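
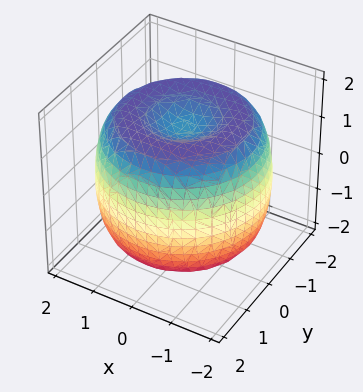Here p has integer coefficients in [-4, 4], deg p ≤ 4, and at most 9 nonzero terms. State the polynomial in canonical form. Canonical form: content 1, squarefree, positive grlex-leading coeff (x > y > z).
x^4 + 2*x^2*y^2 + y^4 - 3*x^2 - 3*y^2 + 2*z^2 - 3

(a) Degree: a generic line meets the surface in up to 4 points, so deg p = 4.
(b) Symmetries: the z-axis is an axis of rotation, so x and y enter only as x² + y².
(c) Against the integer gridlines: a circular section at z = 0 has radius between 1 and 2.
(d) Fitting integer coefficients to these (and the overall shape) gives p.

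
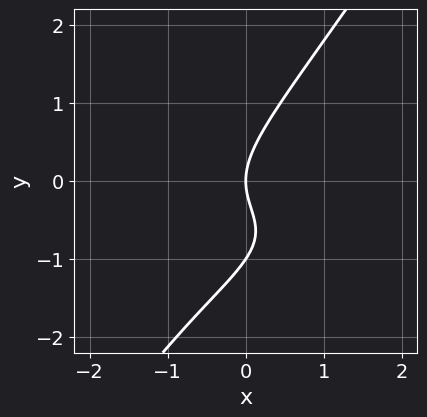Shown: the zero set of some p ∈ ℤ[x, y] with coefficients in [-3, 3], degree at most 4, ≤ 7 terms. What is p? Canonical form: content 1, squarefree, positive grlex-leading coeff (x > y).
3*x*y^2 - 2*y^3 + 3*x*y - 2*y^2 + 3*x

(a) The degree is 3 — no degree-2 curve has this shape.
(b) Against the integer gridlines: it meets the x-axis at x = 0 (among the integer gridlines); among the integer gridlines, it crosses the y-axis at y ∈ {-1, 0}.
(c) Together with the visible shape, these determine p as stated.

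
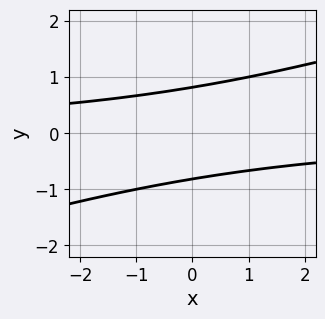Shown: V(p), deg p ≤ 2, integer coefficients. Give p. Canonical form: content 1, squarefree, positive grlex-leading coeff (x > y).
First, deg p = 2.
Then, from the visible intercepts: no x-intercept at any integer in the box.
Finally, solving for integer coefficients yields p as stated.

x*y - 3*y^2 + 2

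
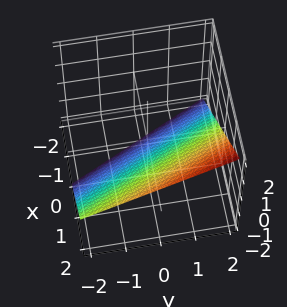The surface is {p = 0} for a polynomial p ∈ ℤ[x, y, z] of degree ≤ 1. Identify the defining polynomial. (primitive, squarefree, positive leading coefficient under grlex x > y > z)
(a) The degree is 1 — every cross-section is a straight line — this is a plane.
(b) Checking where it meets the axes: one y-axis crossing is at y = 2; it crosses the z-axis at the gridline z = -1; it crosses the x-axis at the gridline x = 1.
(c) Assembling these constraints gives the stated polynomial.

2*x + y - 2*z - 2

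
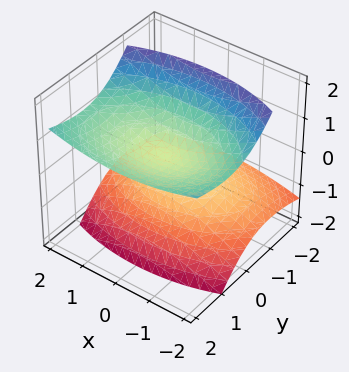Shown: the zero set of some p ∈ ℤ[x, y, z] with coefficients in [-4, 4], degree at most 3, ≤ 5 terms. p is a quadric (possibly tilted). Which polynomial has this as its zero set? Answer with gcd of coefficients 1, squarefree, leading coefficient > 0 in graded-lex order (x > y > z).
x^2 + 2*y^2 - 3*y*z - 3*z^2 + 1

There are 2 components.
Degree: no degree-1 surface has this shape, so deg p = 2.
Against the integer gridlines: the surface avoids every integer y-axis point in the box; the surface avoids every integer x-axis point in the box.
Solving for integer coefficients yields p as stated.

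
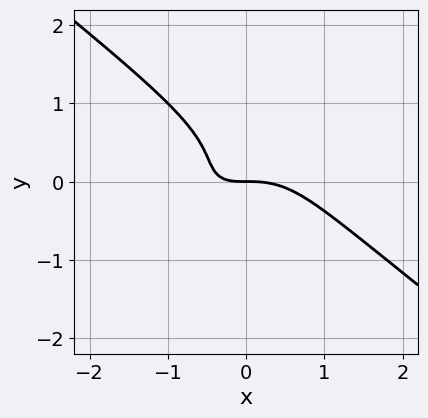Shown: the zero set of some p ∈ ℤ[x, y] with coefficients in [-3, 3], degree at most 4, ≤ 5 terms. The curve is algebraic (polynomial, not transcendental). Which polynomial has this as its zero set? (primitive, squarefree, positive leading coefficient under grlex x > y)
(a) Degree: no degree-2 curve has this shape, so deg p = 3.
(b) Reading off the gridlines: one x-axis crossing is at x = 0; one y-axis crossing is at y = 0.
(c) Together with the visible shape, these determine p as stated.

x^3 + 2*y^3 + x*y - y^2 + y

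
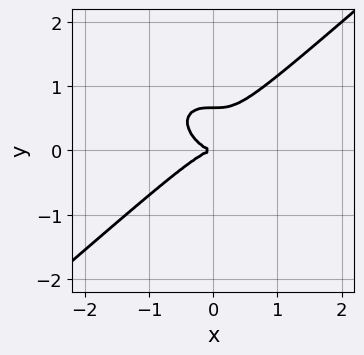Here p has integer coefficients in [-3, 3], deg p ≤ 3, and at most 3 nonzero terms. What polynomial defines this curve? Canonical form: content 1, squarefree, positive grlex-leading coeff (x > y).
2*x^3 - 3*y^3 + 2*y^2

Degree: a generic line meets the curve in up to 3 points, so deg p = 3.
Reading off the gridlines: it crosses the x-axis at the gridline x = 0; one y-axis crossing is at y = 0.
Putting this together gives p.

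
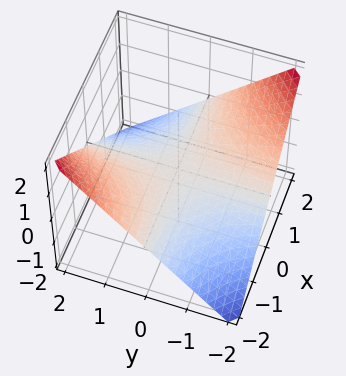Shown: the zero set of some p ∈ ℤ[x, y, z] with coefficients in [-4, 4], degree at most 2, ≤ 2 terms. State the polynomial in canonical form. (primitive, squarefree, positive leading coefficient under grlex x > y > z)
x*y + 2*z

The degree is 2 — a saddle surface; a quadric.
Reading off the gridlines: the visible x-axis segment lies entirely on the surface; the visible y-axis segment lies entirely on the surface.
The integer polynomial consistent with all of this is the stated p.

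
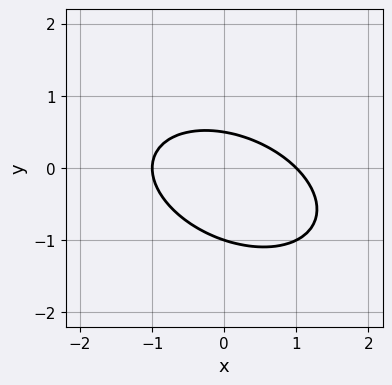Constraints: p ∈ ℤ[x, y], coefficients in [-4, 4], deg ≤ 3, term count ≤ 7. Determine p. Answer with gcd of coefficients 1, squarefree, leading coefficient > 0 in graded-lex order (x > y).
First, deg p = 2. No degree-1 curve has this shape.
Next, reading off the gridlines: among the integer gridlines, it crosses the x-axis at x ∈ {-1, 1}; it crosses the y-axis at the gridline y = -1.
Finally, these observations pin down the coefficients.

x^2 + x*y + 2*y^2 + y - 1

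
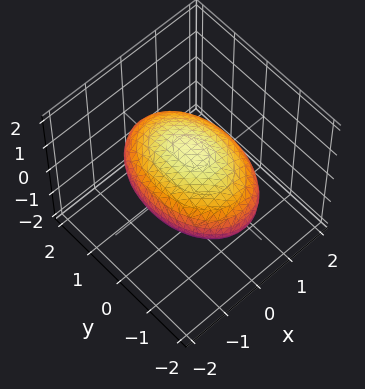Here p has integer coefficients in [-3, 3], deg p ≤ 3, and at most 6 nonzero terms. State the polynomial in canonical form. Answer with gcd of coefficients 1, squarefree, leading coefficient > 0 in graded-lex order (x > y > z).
1. Degree: bounded and convex; a quadric, so deg p = 2.
2. Symmetries: the z ↦ −z reflection is a symmetry, so z appears only in even powers; the y ↦ −y reflection is a symmetry, so y appears only in even powers; mirror symmetry x ↦ −x ⇒ only even powers of x.
3. Against the integer gridlines: among the integer gridlines, it crosses the z-axis at z ∈ {-1, 1}.
4. These observations pin down the coefficients.

2*x^2 + y^2 + 3*z^2 - 3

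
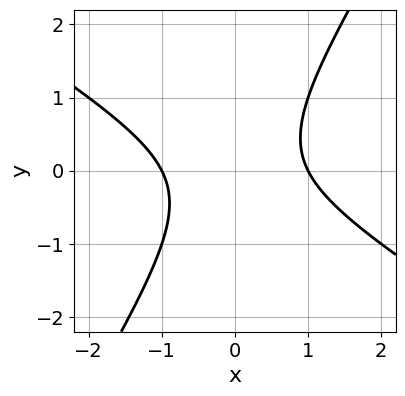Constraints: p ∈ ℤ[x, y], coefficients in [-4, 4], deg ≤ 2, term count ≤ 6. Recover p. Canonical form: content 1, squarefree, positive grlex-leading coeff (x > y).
Degree: the shape is more complex than any degree-1 curve, so deg p = 2.
Observable constraints: the x-axis gridline crossings are at x ∈ {-1, 1}; it misses every integer gridline on the y-axis.
The integer polynomial consistent with all of this is the stated p.

x^2 + x*y - y^2 - 1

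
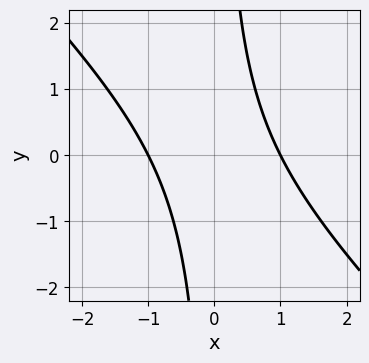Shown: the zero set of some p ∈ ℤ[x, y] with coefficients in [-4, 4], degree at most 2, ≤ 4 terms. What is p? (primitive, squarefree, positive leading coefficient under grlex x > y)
First, degree: no degree-1 curve has this shape, so deg p = 2.
Next, against the integer gridlines: among the integer gridlines, it crosses the x-axis at x ∈ {-1, 1}; the curve avoids every integer y-axis point in the box.
Finally, matching integer coefficients to the picture gives p.

x^2 + x*y - 1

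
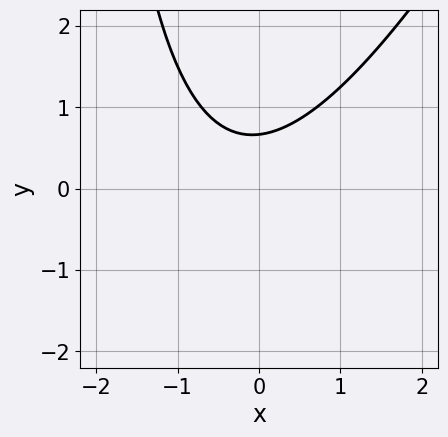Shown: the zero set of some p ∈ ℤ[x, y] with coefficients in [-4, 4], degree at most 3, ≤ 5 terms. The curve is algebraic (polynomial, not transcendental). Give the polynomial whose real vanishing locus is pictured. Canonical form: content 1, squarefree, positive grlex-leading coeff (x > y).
(a) Degree: no degree-1 curve has this shape, so deg p = 2.
(b) Reading off the gridlines: the curve avoids every integer x-axis point in the box.
(c) Together with the visible shape, these determine p as stated.

2*x^2 - x*y + x - 3*y + 2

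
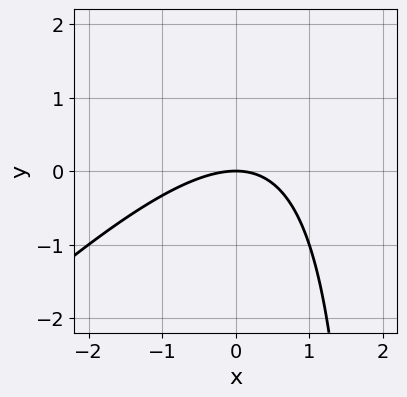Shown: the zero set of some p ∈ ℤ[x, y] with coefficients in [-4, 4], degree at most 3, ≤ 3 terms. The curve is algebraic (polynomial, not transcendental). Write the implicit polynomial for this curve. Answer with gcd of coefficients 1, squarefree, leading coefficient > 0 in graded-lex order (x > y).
The degree is 2 — the shape is more complex than any degree-1 curve.
From the visible intercepts: one x-axis crossing is at x = 0; one y-axis crossing is at y = 0.
Fitting integer coefficients to these (and the overall shape) gives p.

x^2 - x*y + 2*y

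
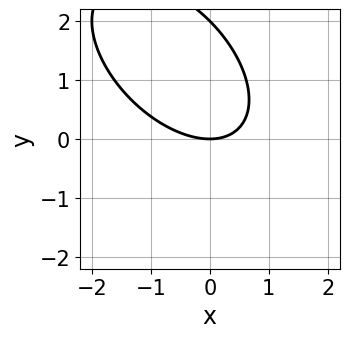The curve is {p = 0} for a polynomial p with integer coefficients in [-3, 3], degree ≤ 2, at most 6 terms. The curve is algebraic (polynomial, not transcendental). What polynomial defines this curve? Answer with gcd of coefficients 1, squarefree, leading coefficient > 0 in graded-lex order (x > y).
x^2 + x*y + y^2 - 2*y

First, the degree is 2 — no degree-1 curve has this shape.
Next, from the axis intercepts and sections: one x-axis crossing is at x = 0; among the integer gridlines, it crosses the y-axis at y ∈ {0, 2}.
Finally, together with the visible shape, these determine p as stated.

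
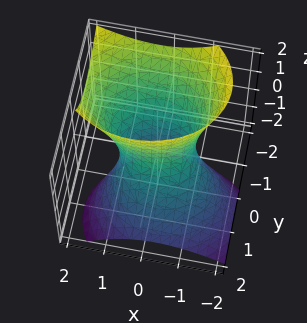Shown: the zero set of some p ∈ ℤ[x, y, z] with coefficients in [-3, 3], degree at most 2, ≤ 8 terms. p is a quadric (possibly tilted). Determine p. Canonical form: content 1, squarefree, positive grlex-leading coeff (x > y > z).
First, degree: no degree-1 surface has this shape, so deg p = 2.
Next, reading off the gridlines: among the integer gridlines, it crosses the x-axis at x ∈ {-1, 1}; the surface avoids every integer z-axis point in the box.
Finally, matching integer coefficients to the picture gives p.

2*x^2 - x*z + 3*y^2 + 3*y*z - z^2 - 2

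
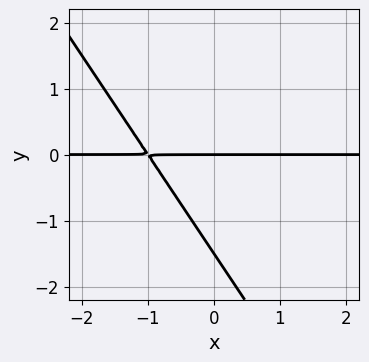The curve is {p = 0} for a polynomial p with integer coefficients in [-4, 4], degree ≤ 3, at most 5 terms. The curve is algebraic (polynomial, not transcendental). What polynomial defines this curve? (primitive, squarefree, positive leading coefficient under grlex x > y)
3*x*y + 2*y^2 + 3*y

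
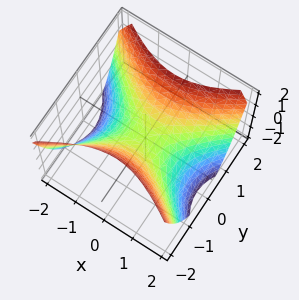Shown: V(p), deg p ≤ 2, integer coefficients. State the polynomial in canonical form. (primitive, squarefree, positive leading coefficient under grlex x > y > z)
2*x^2 - 3*y^2 + 3*z

(a) The degree is 2 — a saddle surface; a quadric.
(b) Symmetries: it's symmetric under y → −y, forcing even powers of y; it's symmetric under x → −x, forcing even powers of x.
(c) Against the integer gridlines: one z-axis crossing is at z = 0; one x-axis crossing is at x = 0; it meets the y-axis at y = 0 (among the integer gridlines).
(d) Fitting integer coefficients to these (and the overall shape) gives p.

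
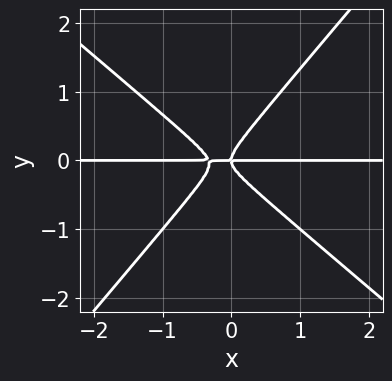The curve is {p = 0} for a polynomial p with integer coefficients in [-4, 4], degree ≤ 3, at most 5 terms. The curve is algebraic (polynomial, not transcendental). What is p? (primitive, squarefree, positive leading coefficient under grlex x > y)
3*x^2*y + x*y^2 - 3*y^3 + x*y

First, deg p = 3.
Next, from the axis intercepts and sections: it crosses the y-axis at the gridline y = 0; every point of the x-axis in the box is on the curve.
Finally, the integer polynomial consistent with all of this is the stated p.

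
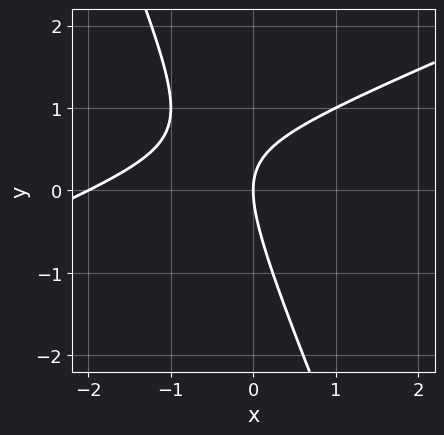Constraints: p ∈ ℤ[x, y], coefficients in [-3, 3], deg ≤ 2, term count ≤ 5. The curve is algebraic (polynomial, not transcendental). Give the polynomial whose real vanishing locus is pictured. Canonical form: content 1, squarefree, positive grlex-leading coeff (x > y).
(a) The degree is 2 — no degree-1 curve has this shape.
(b) Observable constraints: the x-axis gridline crossings are at x ∈ {-2, 0}; it meets the y-axis at y = 0 (among the integer gridlines).
(c) Together with the visible shape, these determine p as stated.

x^2 - 2*x*y - y^2 + 2*x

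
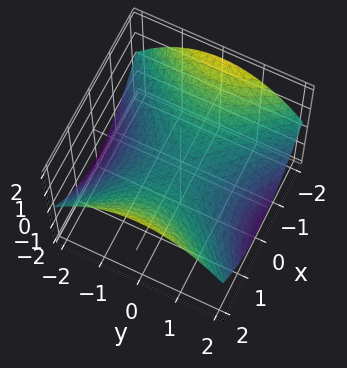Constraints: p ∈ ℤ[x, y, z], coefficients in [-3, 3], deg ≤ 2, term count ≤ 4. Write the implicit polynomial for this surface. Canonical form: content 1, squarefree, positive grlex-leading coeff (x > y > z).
Degree: a saddle surface; a quadric, so deg p = 2.
Symmetries: it's symmetric under x → −x, forcing even powers of x; mirror symmetry y ↦ −y ⇒ only even powers of y.
Reading off the gridlines: it crosses the z-axis at the gridline z = 0; one y-axis crossing is at y = 0.
Together with the visible shape, these determine p as stated.

x^2 - y^2 - 3*z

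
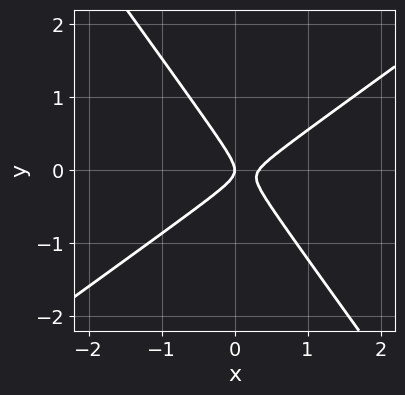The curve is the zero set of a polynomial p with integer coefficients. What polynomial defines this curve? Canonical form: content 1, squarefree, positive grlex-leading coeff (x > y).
3*x^2 - 2*x*y - 3*y^2 - x

(a) deg p = 2. No degree-1 curve has this shape.
(b) Checking where it meets the axes: it crosses the y-axis at the gridline y = 0; it crosses the x-axis at the gridline x = 0.
(c) Together with the visible shape, these determine p as stated.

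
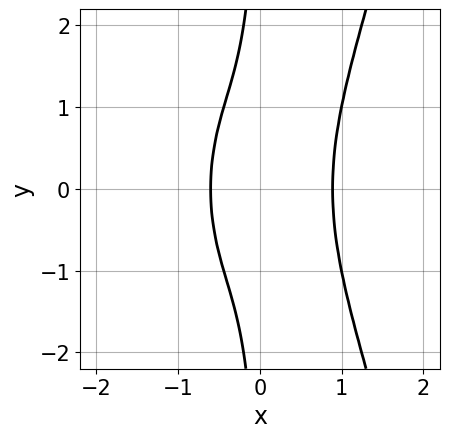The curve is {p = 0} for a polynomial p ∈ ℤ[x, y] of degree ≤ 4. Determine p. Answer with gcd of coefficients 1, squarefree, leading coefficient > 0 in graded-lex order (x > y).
1. The degree is 4 — a generic line meets the curve in up to 4 points.
2. Symmetries: mirror symmetry y ↦ −y ⇒ only even powers of y.
3. Observable constraints: no y-intercept at any integer in the box.
4. Together with the visible shape, these determine p as stated.

3*x^4 - x*y^2 - x - 1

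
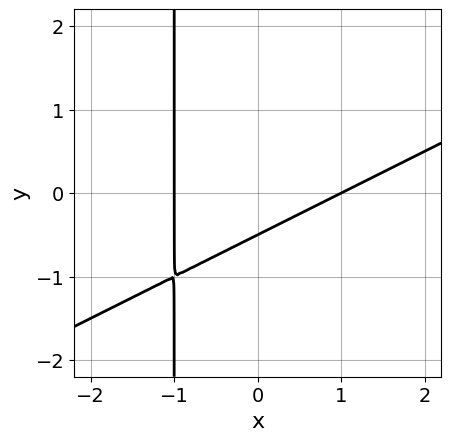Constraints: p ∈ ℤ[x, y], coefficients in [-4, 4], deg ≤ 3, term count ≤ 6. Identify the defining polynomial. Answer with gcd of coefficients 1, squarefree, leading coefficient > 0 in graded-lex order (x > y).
1. The degree is 2 — no degree-1 curve has this shape.
2. Checking where it meets the axes: among the integer gridlines, it crosses the x-axis at x ∈ {-1, 1}.
3. Together with the visible shape, these determine p as stated.

x^2 - 2*x*y - 2*y - 1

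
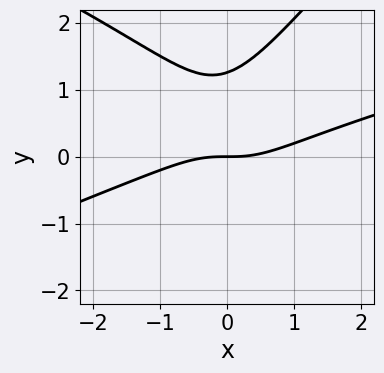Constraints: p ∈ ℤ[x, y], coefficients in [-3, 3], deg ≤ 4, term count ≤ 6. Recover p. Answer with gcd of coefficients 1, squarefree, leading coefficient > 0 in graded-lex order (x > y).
x*y^3 - y^4 - x^3 + 3*x^2*y + 2*y

1. The degree is 4 — a generic line meets the curve in up to 4 points.
2. Observable constraints: one x-axis crossing is at x = 0; it meets the y-axis at y = 0 (among the integer gridlines).
3. Solving for integer coefficients yields p as stated.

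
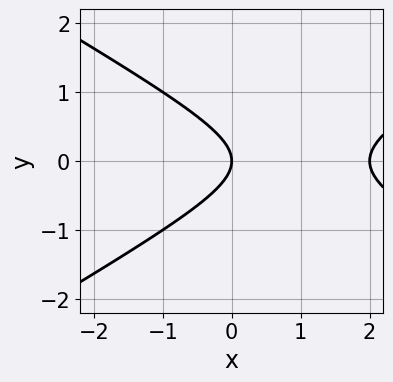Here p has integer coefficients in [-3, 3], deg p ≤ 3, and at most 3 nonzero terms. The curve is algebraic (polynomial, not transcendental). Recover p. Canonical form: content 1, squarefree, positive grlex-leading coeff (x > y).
deg p = 2.
Symmetries: mirror symmetry y ↦ −y ⇒ only even powers of y.
From the visible intercepts: among the integer gridlines, it crosses the x-axis at x ∈ {0, 2}; it meets the y-axis at y = 0 (among the integer gridlines).
Matching integer coefficients to the picture gives p.

x^2 - 3*y^2 - 2*x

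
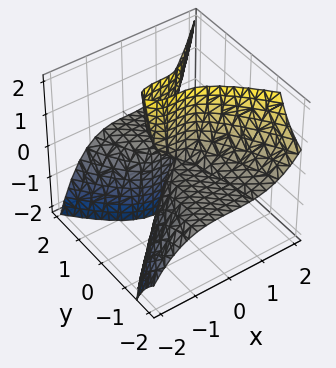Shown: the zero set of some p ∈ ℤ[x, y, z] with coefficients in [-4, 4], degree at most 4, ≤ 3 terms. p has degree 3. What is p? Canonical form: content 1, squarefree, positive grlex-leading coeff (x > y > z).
First, deg p = 3. No degree-2 surface has this shape.
Then, observable constraints: the visible y-axis segment lies entirely on the surface; every point of the z-axis in the box is on the surface; it crosses the x-axis at the gridline x = 0.
Finally, the integer polynomial consistent with all of this is the stated p.

2*x^3 - 3*y^2*z + 2*y*z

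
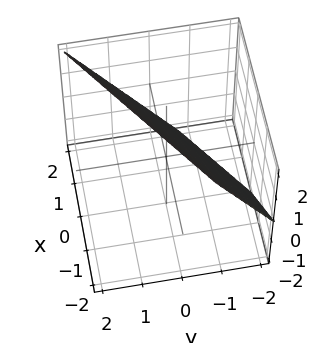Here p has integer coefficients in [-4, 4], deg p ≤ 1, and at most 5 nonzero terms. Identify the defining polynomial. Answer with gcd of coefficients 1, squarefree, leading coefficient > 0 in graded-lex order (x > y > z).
The degree is 1 — every cross-section is a straight line — this is a plane.
From the visible intercepts: it meets the z-axis at z = 1 (among the integer gridlines); it meets the x-axis at x = 1 (among the integer gridlines).
Together with the visible shape, these determine p as stated.

2*x - 3*y + 2*z - 2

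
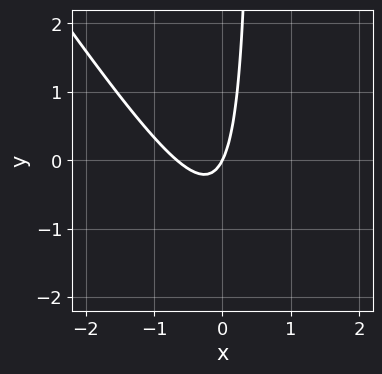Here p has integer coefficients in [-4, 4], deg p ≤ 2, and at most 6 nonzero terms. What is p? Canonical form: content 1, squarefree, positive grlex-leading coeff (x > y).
First, the degree is 2 — a generic line meets the curve in up to 2 points.
Then, checking where it meets the axes: one y-axis crossing is at y = 0; one x-axis crossing is at x = 0.
Finally, assembling these constraints gives the stated polynomial.

3*x^2 + 2*x*y + 2*x - y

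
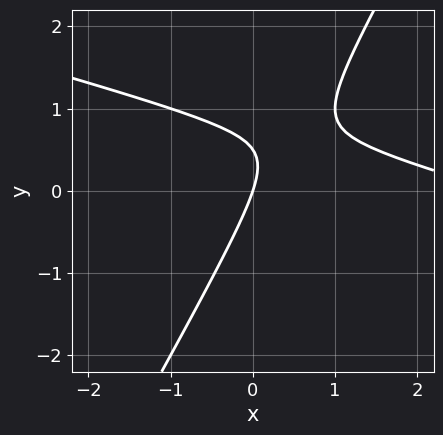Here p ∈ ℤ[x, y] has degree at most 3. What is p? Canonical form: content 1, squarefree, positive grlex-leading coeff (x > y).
x^2 + 3*x*y - 2*y^2 - 3*x + y

(a) deg p = 2. The shape is more complex than any degree-1 curve.
(b) Reading off the gridlines: it crosses the x-axis at the gridline x = 0; it meets the y-axis at y = 0 (among the integer gridlines).
(c) Together with the visible shape, these determine p as stated.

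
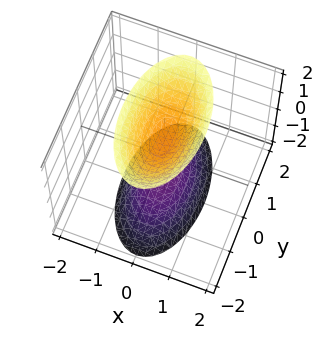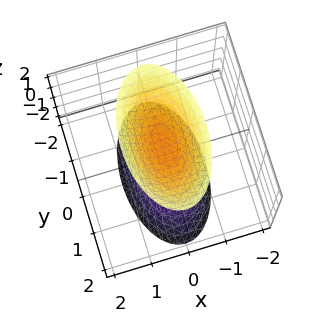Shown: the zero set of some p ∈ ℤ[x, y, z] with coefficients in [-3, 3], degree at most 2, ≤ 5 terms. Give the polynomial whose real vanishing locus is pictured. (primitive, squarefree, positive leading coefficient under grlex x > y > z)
3*x^2 + y^2 - z^2 + 1

(a) There are 2 components.
(b) deg p = 2.
(c) Symmetries: mirror symmetry x ↦ −x ⇒ only even powers of x; the y ↦ −y reflection is a symmetry, so y appears only in even powers; the z ↦ −z reflection is a symmetry, so z appears only in even powers.
(d) From the visible intercepts: it misses every integer gridline on the x-axis; the surface avoids every integer y-axis point in the box.
(e) Together with the visible shape, these determine p as stated.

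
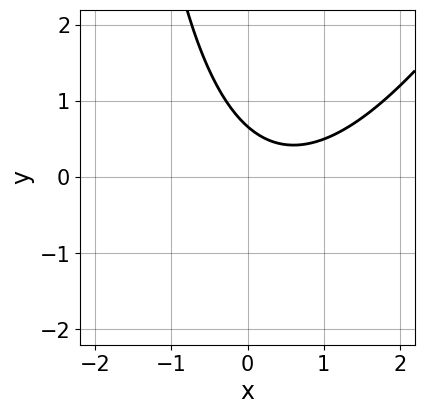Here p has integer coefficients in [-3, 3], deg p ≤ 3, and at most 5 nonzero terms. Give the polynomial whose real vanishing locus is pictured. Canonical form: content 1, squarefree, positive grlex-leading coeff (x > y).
1. Degree: a generic line meets the curve in up to 2 points, so deg p = 2.
2. Observable constraints: no x-intercept at any integer in the box.
3. Fitting integer coefficients to these (and the overall shape) gives p.

2*x^2 - x*y - 2*x - 3*y + 2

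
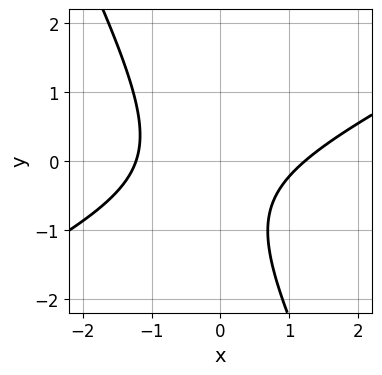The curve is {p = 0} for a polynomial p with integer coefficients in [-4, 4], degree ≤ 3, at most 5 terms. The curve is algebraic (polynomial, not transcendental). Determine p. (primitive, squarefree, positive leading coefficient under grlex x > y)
2*x^2 - 3*x*y - 2*y^2 - 2*y - 3

First, the degree is 2 — no degree-1 curve has this shape.
Next, reading off the gridlines: the curve avoids every integer y-axis point in the box.
Finally, the integer polynomial consistent with all of this is the stated p.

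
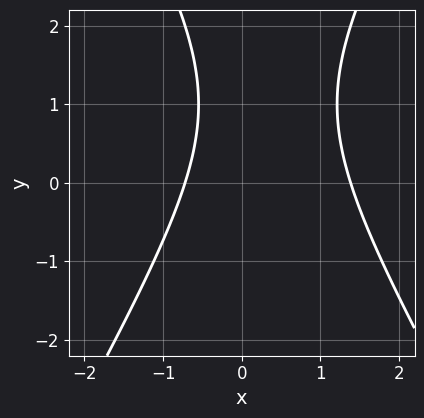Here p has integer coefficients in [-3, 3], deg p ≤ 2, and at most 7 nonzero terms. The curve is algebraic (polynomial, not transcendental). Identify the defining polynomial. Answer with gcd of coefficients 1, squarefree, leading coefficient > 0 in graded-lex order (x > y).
3*x^2 - y^2 - 2*x + 2*y - 3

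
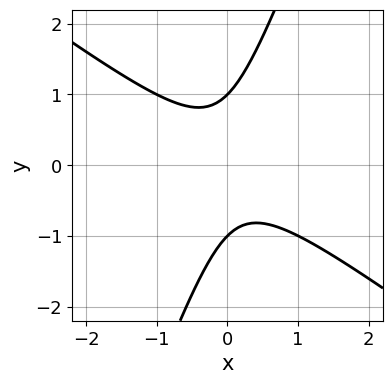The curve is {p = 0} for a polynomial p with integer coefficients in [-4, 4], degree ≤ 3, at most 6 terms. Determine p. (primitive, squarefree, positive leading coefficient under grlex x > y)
(a) deg p = 2.
(b) From the visible intercepts: it misses every integer gridline on the x-axis; the y-axis gridline crossings are at y ∈ {-1, 1}.
(c) Solving for integer coefficients yields p as stated.

2*x^2 + 2*x*y - y^2 + 1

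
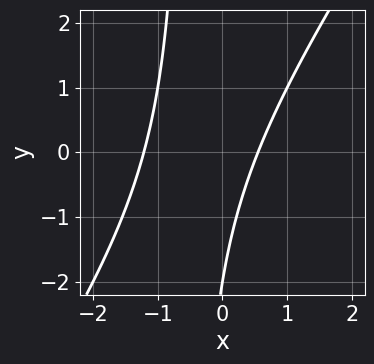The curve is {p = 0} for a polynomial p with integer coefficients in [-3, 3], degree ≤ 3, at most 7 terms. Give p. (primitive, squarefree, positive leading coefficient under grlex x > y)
3*x^2 - 2*x*y + 2*x - y - 2

(a) Degree: the shape is more complex than any degree-1 curve, so deg p = 2.
(b) Checking where it meets the axes: it crosses the y-axis at the gridline y = -2.
(c) Together with the visible shape, these determine p as stated.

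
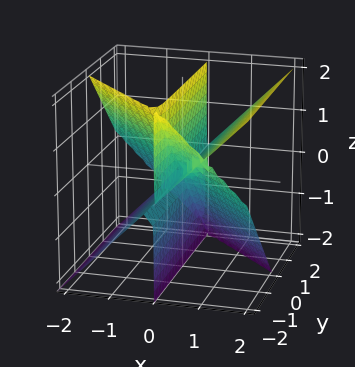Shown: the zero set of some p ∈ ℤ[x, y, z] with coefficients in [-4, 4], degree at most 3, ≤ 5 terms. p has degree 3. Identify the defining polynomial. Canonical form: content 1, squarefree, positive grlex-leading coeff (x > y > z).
The degree is 3 — no degree-2 surface has this shape.
Checking where it meets the axes: every point of the z-axis in the box is on the surface; every point of the y-axis in the box is on the surface.
Assembling these constraints gives the stated polynomial.

x^3 + x^2*y - x*y*z - x*z^2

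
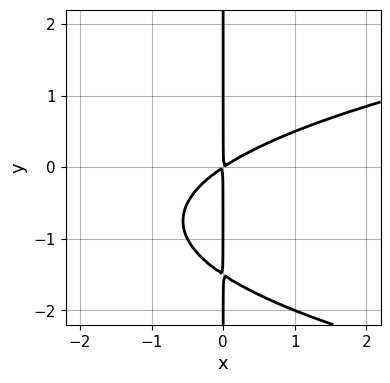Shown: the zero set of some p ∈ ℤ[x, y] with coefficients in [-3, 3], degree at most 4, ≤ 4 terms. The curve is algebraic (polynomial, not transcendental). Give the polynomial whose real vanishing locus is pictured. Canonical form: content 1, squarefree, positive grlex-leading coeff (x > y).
First, the degree is 3 — no degree-2 curve has this shape.
Then, from the axis intercepts and sections: the visible y-axis segment lies entirely on the curve.
Finally, matching integer coefficients to the picture gives p.

2*x*y^2 - 2*x^2 + 3*x*y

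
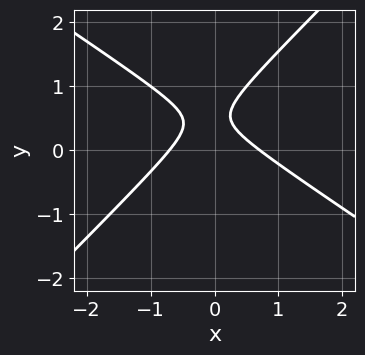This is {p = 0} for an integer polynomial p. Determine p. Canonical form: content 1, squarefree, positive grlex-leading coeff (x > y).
2*x^2 + x*y - 3*y^2 + 3*y - 1

deg p = 2. A generic line meets the curve in up to 2 points.
Checking where it meets the axes: it misses every integer gridline on the y-axis.
These observations pin down the coefficients.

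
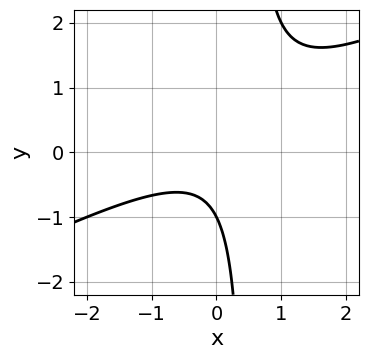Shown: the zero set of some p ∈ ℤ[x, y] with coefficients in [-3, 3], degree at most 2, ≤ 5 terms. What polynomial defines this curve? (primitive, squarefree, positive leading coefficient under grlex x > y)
The degree is 2 — the shape is more complex than any degree-1 curve.
Observable constraints: it meets the y-axis at y = -1 (among the integer gridlines); no x-intercept at any integer in the box.
Putting this together gives p.

x^2 - 2*x*y + y + 1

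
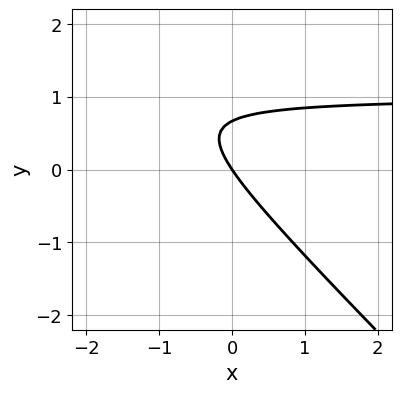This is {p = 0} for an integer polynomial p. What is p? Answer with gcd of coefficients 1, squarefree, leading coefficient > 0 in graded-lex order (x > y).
(a) deg p = 2. The shape is more complex than any degree-1 curve.
(b) Reading off the gridlines: it crosses the x-axis at the gridline x = 0; it crosses the y-axis at the gridline y = 0.
(c) These observations pin down the coefficients.

3*x*y + 3*y^2 - 3*x - 2*y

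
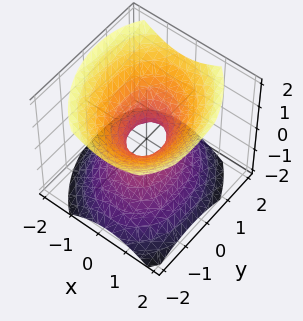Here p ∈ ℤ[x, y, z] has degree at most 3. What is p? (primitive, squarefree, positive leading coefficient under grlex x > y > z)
Degree: a generic line meets the surface in up to 2 points, so deg p = 2.
Reading off the gridlines: no z-intercept at any integer in the box.
These observations pin down the coefficients.

3*x^2 + x*y + 2*y^2 - 3*z^2 - 1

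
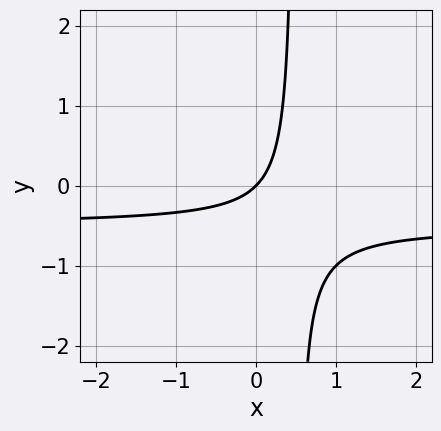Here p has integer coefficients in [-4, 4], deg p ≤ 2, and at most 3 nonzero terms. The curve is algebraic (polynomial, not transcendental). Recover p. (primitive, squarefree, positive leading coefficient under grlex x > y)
First, degree: no degree-1 curve has this shape, so deg p = 2.
Then, from the axis intercepts and sections: it crosses the y-axis at the gridline y = 0; it meets the x-axis at x = 0 (among the integer gridlines).
Finally, the integer polynomial consistent with all of this is the stated p.

2*x*y + x - y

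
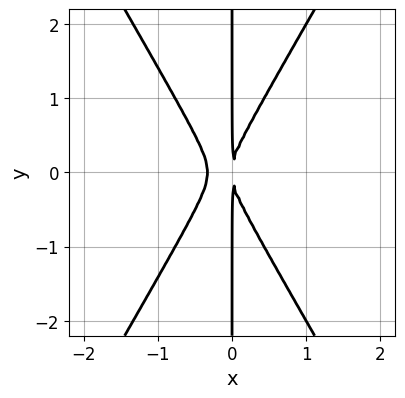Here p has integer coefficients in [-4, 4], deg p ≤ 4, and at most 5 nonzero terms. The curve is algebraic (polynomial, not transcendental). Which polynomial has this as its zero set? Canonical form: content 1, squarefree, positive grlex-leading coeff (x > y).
3*x^3 - x*y^2 + x^2

(a) Degree: no degree-2 curve has this shape, so deg p = 3.
(b) Symmetries: mirror symmetry y ↦ −y ⇒ only even powers of y.
(c) From the visible intercepts: the visible y-axis segment lies entirely on the curve.
(d) Solving for integer coefficients yields p as stated.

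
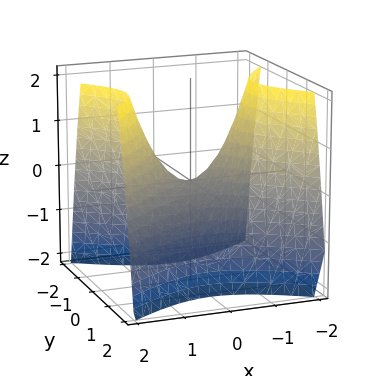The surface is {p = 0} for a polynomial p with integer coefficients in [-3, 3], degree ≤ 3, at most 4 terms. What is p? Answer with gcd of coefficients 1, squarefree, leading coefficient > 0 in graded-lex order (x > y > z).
2*x^2 - 3*y^2 - 2*z

1. Degree: a saddle surface; a quadric, so deg p = 2.
2. Symmetries: the x ↦ −x reflection is a symmetry, so x appears only in even powers; mirror symmetry y ↦ −y ⇒ only even powers of y.
3. Reading off the gridlines: it meets the y-axis at y = 0 (among the integer gridlines); one x-axis crossing is at x = 0; it crosses the z-axis at the gridline z = 0.
4. Fitting integer coefficients to these (and the overall shape) gives p.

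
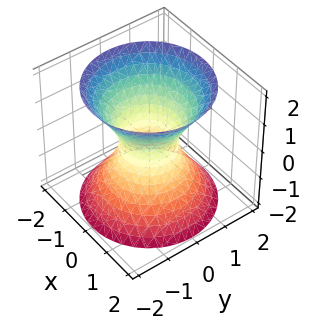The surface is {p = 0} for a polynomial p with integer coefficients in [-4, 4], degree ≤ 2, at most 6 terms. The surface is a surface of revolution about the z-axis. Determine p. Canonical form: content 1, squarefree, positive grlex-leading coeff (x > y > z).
3*x^2 + 3*y^2 - 2*z^2 - 2

1. Degree: no degree-1 surface has this shape, so deg p = 2.
2. Symmetries: rotational symmetry about the z-axis ⇒ p depends on x, y only through x² + y².
3. From the axis intercepts and sections: it misses every integer gridline on the z-axis; a circular section at z = 1 has radius between 1 and 2.
4. These observations pin down the coefficients.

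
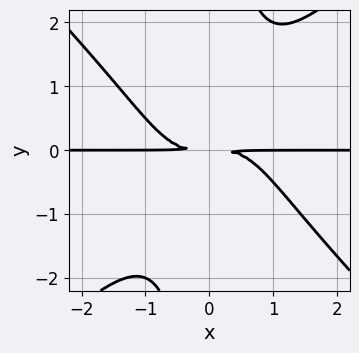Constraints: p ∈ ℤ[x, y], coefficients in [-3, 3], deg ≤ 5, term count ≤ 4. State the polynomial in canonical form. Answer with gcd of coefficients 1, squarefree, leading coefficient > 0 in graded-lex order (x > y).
The degree is 4 — no degree-3 curve has this shape.
Reading off the gridlines: the visible x-axis segment lies entirely on the curve.
Putting this together gives p.

2*x^3*y - 2*x*y^3 + 3*y^2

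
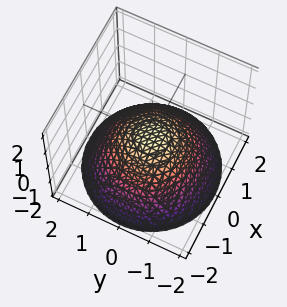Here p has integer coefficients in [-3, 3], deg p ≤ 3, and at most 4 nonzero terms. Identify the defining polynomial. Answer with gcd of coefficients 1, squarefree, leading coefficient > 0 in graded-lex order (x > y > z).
x^2 + y^2 + 2*z

1. deg p = 2.
2. Symmetries: the surface is invariant under rotation about z: p = q(x² + y², z).
3. From the axis intercepts and sections: one y-axis crossing is at y = 0; it meets the x-axis at x = 0 (among the integer gridlines); one z-axis crossing is at z = 0; a circular section at z = -1 has radius between 1 and 2.
4. Together with the visible shape, these determine p as stated.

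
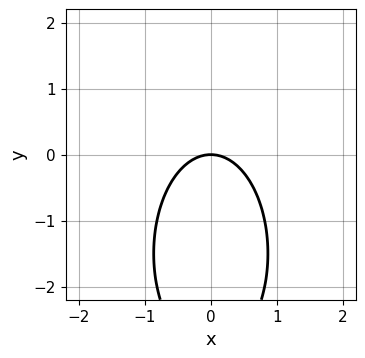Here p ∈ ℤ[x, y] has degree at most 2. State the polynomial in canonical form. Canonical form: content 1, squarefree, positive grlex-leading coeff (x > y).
3*x^2 + y^2 + 3*y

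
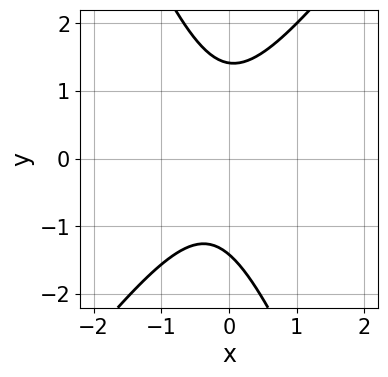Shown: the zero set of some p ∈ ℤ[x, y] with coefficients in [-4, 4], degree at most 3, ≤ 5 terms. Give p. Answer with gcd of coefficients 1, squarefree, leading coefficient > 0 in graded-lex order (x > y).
(a) deg p = 2. The shape is more complex than any degree-1 curve.
(b) Reading off the gridlines: no x-intercept at any integer in the box.
(c) Solving for integer coefficients yields p as stated.

3*x^2 - x*y - y^2 + x + 2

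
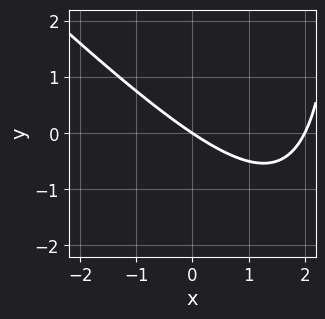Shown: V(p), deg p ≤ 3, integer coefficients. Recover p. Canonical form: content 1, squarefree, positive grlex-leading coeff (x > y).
1. Degree: the shape is more complex than any degree-1 curve, so deg p = 2.
2. Checking where it meets the axes: it crosses the y-axis at the gridline y = 0; the x-axis gridline crossings are at x ∈ {0, 2}.
3. Fitting integer coefficients to these (and the overall shape) gives p.

x^2 + x*y - 2*x - 3*y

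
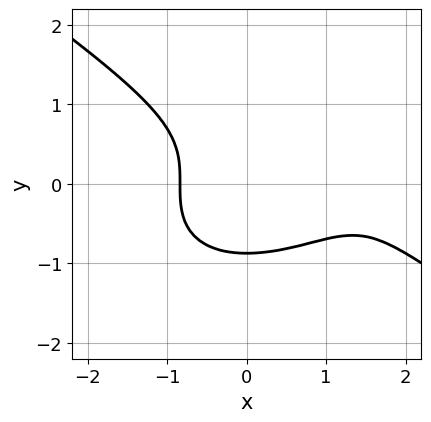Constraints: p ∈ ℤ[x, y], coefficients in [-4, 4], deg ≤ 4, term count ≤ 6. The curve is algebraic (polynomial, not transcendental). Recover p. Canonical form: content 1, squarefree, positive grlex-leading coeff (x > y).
x^3 + 3*y^3 - 2*x^2 + 2

Degree: a generic line meets the curve in up to 3 points, so deg p = 3.
The integer polynomial consistent with all of this is the stated p.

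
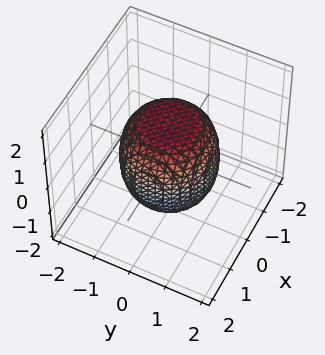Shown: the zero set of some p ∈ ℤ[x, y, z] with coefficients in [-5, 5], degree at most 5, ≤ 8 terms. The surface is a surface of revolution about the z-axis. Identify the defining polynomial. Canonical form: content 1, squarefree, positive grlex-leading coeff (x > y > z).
Degree: a generic line meets the surface in up to 4 points, so deg p = 4.
By symmetry, the surface is invariant under rotation about z: p = q(x² + y², z).
Checking where it meets the axes: a circular section at z = -1 has radius exactly 1.
The integer polynomial consistent with all of this is the stated p.

2*x^4 + 4*x^2*y^2 + 2*y^4 - x^2 - y^2 + 2*z^2 - 3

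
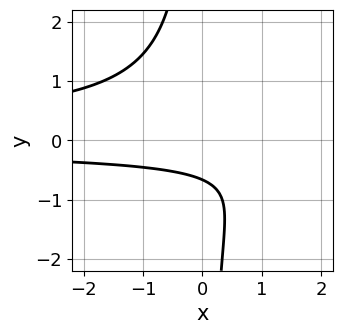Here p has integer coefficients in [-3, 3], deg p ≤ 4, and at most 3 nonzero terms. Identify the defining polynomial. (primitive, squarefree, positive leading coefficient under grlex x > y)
3*x*y^2 + 3*y + 2

1. deg p = 3. The shape is more complex than any degree-2 curve.
2. Reading off the gridlines: no x-intercept at any integer in the box.
3. Putting this together gives p.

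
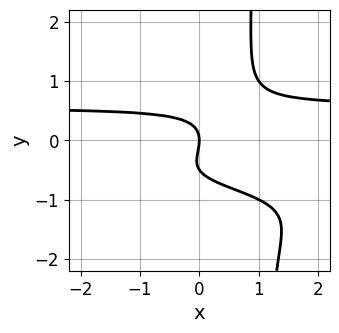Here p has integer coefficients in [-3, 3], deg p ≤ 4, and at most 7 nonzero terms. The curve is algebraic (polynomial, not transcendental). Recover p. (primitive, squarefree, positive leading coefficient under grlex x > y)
2*x*y^3 + 2*x*y^2 - 2*y^3 - y^2 - x

1. Degree: a generic line meets the curve in up to 4 points, so deg p = 4.
2. From the visible intercepts: it meets the y-axis at y = 0 (among the integer gridlines); it meets the x-axis at x = 0 (among the integer gridlines).
3. Putting this together gives p.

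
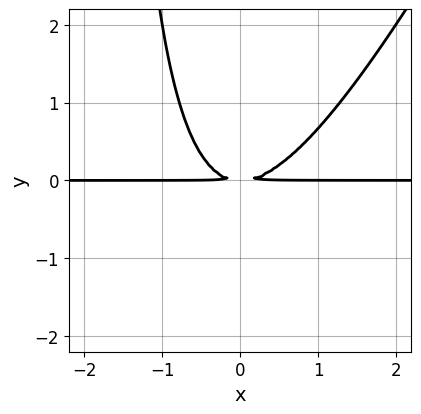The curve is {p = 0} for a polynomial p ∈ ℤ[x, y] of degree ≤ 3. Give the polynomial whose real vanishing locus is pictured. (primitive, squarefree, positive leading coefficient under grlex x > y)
First, the degree is 3 — a generic line meets the curve in up to 3 points.
Next, checking where it meets the axes: every point of the x-axis in the box is on the curve.
Finally, solving for integer coefficients yields p as stated.

2*x^2*y - x*y^2 - 2*y^2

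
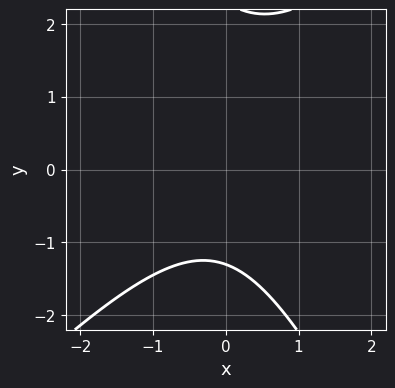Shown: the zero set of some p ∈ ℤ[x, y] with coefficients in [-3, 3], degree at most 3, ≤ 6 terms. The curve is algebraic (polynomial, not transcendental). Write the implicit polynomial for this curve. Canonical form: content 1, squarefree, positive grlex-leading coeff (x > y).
2*x^2 - x*y - y^2 + y + 3

(a) The degree is 2 — a generic line meets the curve in up to 2 points.
(b) Observable constraints: it misses every integer gridline on the x-axis.
(c) The integer polynomial consistent with all of this is the stated p.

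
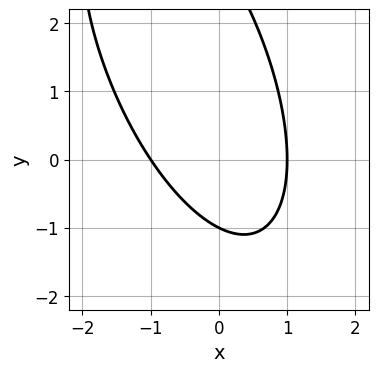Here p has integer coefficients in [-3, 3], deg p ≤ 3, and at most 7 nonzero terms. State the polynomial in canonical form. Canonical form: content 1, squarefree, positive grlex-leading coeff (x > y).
First, deg p = 2. No degree-1 curve has this shape.
Next, against the integer gridlines: one y-axis crossing is at y = -1; among the integer gridlines, it crosses the x-axis at x ∈ {-1, 1}.
Finally, assembling these constraints gives the stated polynomial.

3*x^2 + 2*x*y + y^2 - 2*y - 3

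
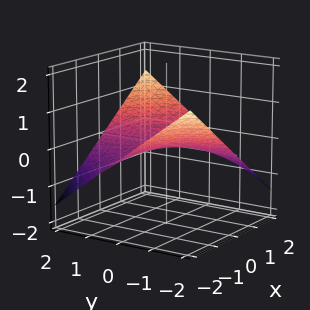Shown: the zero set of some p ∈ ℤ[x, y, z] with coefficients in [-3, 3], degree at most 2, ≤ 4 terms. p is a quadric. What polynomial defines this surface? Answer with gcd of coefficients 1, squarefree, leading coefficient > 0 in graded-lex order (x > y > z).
x*y - 3*z

1. Degree: a hyperbolic paraboloid; a quadric, so deg p = 2.
2. From the axis intercepts and sections: the visible y-axis segment lies entirely on the surface; the visible x-axis segment lies entirely on the surface; it crosses the z-axis at the gridline z = 0.
3. The integer polynomial consistent with all of this is the stated p.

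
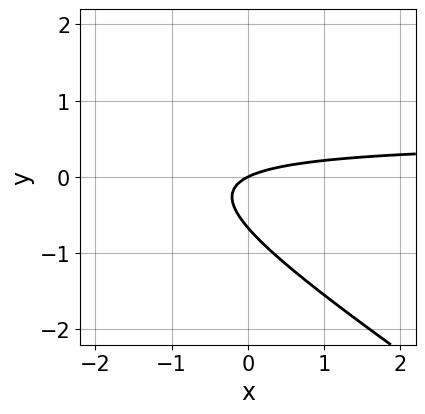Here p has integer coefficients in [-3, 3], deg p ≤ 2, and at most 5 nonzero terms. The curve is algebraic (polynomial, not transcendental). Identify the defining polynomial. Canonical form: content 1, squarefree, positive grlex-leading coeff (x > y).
First, deg p = 2. No degree-1 curve has this shape.
Then, checking where it meets the axes: it crosses the y-axis at the gridline y = 0; it meets the x-axis at x = 0 (among the integer gridlines).
Finally, fitting integer coefficients to these (and the overall shape) gives p.

2*x*y + 3*y^2 - x + 2*y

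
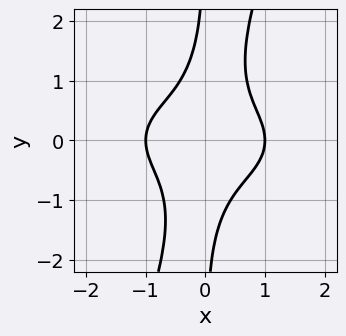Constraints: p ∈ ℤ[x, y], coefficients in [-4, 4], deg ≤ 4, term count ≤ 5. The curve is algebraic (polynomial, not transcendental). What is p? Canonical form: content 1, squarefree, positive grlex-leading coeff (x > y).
Degree: a generic line meets the curve in up to 4 points, so deg p = 4.
From the visible intercepts: no y-intercept at any integer in the box; among the integer gridlines, it crosses the x-axis at x ∈ {-1, 1}.
These observations pin down the coefficients.

x^4 + 3*x^2*y^2 - x*y^3 - 1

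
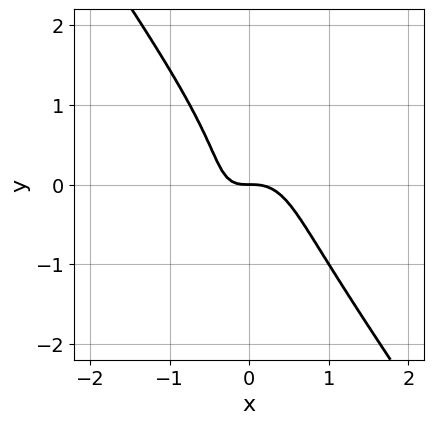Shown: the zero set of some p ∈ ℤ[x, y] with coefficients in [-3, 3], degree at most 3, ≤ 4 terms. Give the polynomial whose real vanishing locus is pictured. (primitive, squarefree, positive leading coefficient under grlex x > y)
First, deg p = 3. A generic line meets the curve in up to 3 points.
Then, against the integer gridlines: it crosses the y-axis at the gridline y = 0; one x-axis crossing is at x = 0.
Finally, solving for integer coefficients yields p as stated.

3*x^3 + y^3 + x*y + y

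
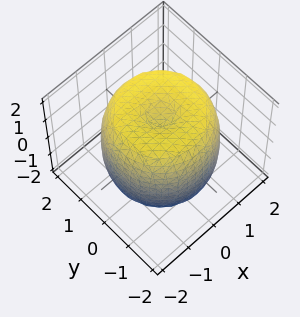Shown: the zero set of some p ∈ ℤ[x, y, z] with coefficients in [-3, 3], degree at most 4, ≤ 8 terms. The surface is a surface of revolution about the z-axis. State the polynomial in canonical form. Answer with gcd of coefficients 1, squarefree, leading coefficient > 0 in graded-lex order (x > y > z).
First, the degree is 4 — a generic line meets the surface in up to 4 points.
Next, by symmetry, the surface is invariant under rotation about z: p = q(x² + y², z).
Next, reading off the gridlines: a circular section at z = 0 has radius between 1 and 2.
Finally, putting this together gives p.

x^4 + 2*x^2*y^2 + y^4 - 2*x^2 - 2*y^2 + z^2 - 2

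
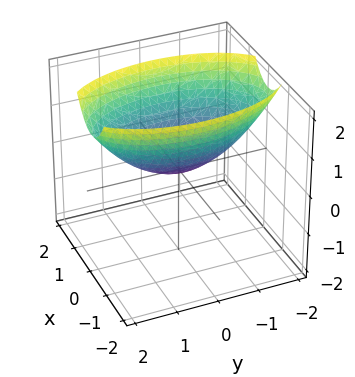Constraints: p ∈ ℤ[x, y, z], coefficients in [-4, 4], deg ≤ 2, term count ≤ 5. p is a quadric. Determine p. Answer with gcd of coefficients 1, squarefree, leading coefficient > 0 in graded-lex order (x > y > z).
First, the degree is 2 — a paraboloid; a quadric.
Then, symmetries: it's symmetric under x → −x, forcing even powers of x; the y ↦ −y reflection is a symmetry, so y appears only in even powers.
Then, checking where it meets the axes: it meets the z-axis at z = 0 (among the integer gridlines); it crosses the y-axis at the gridline y = 0; it crosses the x-axis at the gridline x = 0.
Finally, putting this together gives p.

3*x^2 + y^2 - 3*z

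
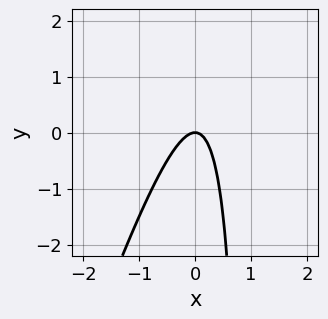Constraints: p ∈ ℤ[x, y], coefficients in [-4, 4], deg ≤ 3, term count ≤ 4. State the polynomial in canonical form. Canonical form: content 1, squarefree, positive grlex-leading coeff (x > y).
3*x^2 - x*y + y

First, degree: no degree-1 curve has this shape, so deg p = 2.
Next, reading off the gridlines: it meets the y-axis at y = 0 (among the integer gridlines); one x-axis crossing is at x = 0.
Finally, matching integer coefficients to the picture gives p.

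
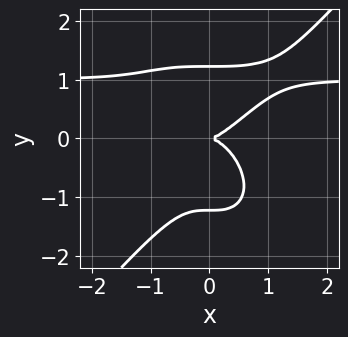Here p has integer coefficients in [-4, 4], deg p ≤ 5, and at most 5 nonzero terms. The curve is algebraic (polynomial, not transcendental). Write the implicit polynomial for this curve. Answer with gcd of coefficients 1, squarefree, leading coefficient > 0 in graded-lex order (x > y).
(a) The degree is 4 — the shape is more complex than any degree-3 curve.
(b) Against the integer gridlines: it crosses the x-axis at the gridline x = 0; one y-axis crossing is at y = 0.
(c) Putting this together gives p.

3*x^3*y - 2*y^4 - 3*x^3 + 3*y^2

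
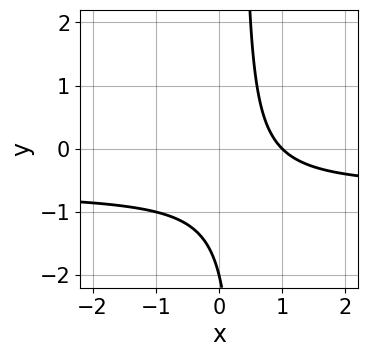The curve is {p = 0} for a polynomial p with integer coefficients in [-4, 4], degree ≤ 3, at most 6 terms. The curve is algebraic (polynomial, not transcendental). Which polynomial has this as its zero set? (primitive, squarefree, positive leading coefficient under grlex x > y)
3*x*y + 2*x - y - 2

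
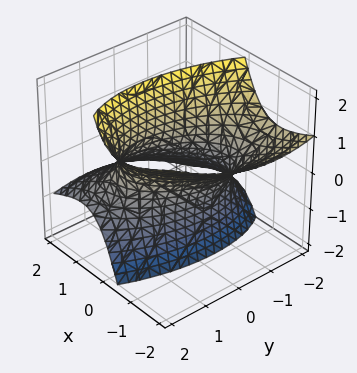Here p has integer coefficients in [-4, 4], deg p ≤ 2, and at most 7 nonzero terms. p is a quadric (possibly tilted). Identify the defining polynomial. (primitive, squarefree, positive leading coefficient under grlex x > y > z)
(a) The degree is 2 — no degree-1 surface has this shape.
(b) From the visible intercepts: the surface avoids every integer z-axis point in the box; among the integer gridlines, it crosses the x-axis at x ∈ {-1, 1}.
(c) Assembling these constraints gives the stated polynomial.

2*x^2 - x*y + 3*x*z + y^2 - z^2 - 2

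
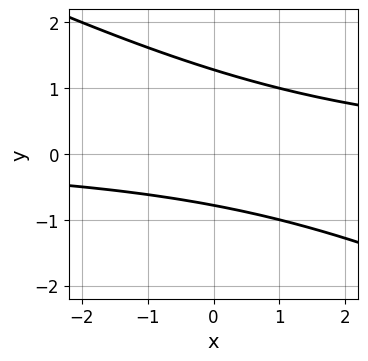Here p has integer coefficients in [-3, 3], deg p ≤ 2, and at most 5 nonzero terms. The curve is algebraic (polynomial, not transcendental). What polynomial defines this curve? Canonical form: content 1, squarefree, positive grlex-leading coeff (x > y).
deg p = 2. A generic line meets the curve in up to 2 points.
From the axis intercepts and sections: the curve avoids every integer x-axis point in the box.
Matching integer coefficients to the picture gives p.

x*y + 2*y^2 - y - 2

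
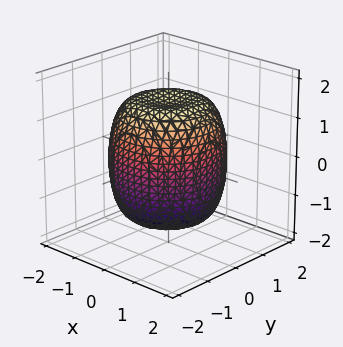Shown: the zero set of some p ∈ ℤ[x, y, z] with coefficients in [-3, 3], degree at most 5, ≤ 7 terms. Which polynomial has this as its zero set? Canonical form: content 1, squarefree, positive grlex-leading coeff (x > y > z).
x^4 + 2*x^2*y^2 + y^4 - x^2 - y^2 + z^2 - 2

1. Degree: no degree-3 surface has this shape, so deg p = 4.
2. Symmetries: the z-axis is an axis of rotation, so x and y enter only as x² + y².
3. Reading off the gridlines: a circular section at z = 0 has radius between 1 and 2.
4. Fitting integer coefficients to these (and the overall shape) gives p.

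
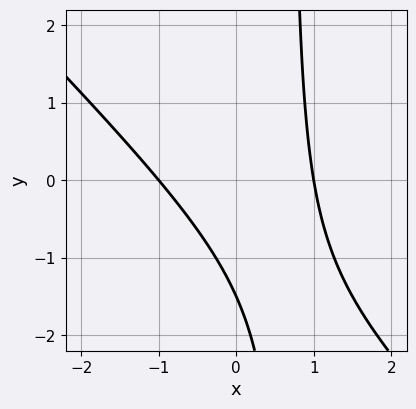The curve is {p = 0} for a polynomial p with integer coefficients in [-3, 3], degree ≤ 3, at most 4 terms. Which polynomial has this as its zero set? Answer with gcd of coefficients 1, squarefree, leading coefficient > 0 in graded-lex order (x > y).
3*x^2 + 3*x*y - 2*y - 3

Degree: no degree-1 curve has this shape, so deg p = 2.
Checking where it meets the axes: the x-axis gridline crossings are at x ∈ {-1, 1}.
The integer polynomial consistent with all of this is the stated p.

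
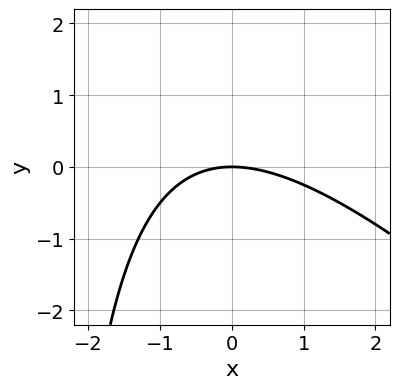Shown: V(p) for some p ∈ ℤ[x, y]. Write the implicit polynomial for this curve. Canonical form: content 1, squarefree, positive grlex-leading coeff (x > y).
(a) Degree: a generic line meets the curve in up to 2 points, so deg p = 2.
(b) From the axis intercepts and sections: it meets the y-axis at y = 0 (among the integer gridlines); it crosses the x-axis at the gridline x = 0.
(c) Putting this together gives p.

x^2 + x*y + 3*y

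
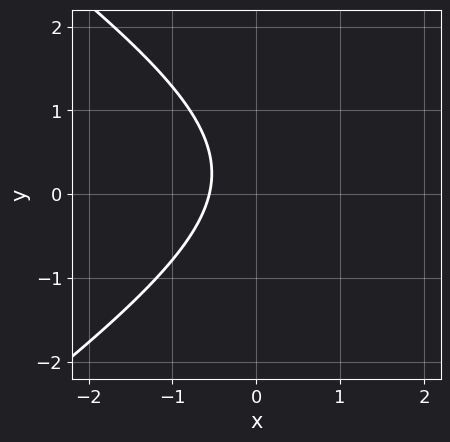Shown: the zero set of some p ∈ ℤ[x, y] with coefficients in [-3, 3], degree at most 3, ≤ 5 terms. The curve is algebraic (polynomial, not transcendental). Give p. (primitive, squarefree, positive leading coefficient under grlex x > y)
x^2 - 2*y^2 - 3*x + y - 2

deg p = 2. A generic line meets the curve in up to 2 points.
Checking where it meets the axes: the curve avoids every integer y-axis point in the box.
Putting this together gives p.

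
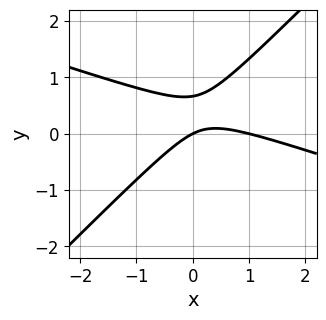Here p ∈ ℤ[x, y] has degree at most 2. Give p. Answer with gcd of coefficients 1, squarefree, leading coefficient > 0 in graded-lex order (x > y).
(a) deg p = 2. The shape is more complex than any degree-1 curve.
(b) From the visible intercepts: it meets the y-axis at y = 0 (among the integer gridlines); among the integer gridlines, it crosses the x-axis at x ∈ {0, 1}.
(c) Matching integer coefficients to the picture gives p.

x^2 + 2*x*y - 3*y^2 - x + 2*y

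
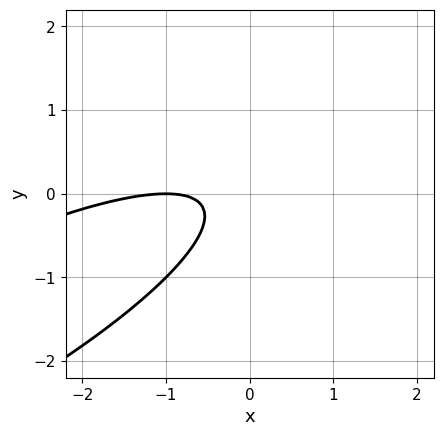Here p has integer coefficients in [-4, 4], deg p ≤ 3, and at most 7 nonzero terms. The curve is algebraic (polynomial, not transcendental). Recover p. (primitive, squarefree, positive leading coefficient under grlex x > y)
1. The degree is 2 — the shape is more complex than any degree-1 curve.
2. From the visible intercepts: no y-intercept at any integer in the box; it meets the x-axis at x = -1 (among the integer gridlines).
3. Solving for integer coefficients yields p as stated.

x^2 - 3*x*y + 3*y^2 + 2*x + 1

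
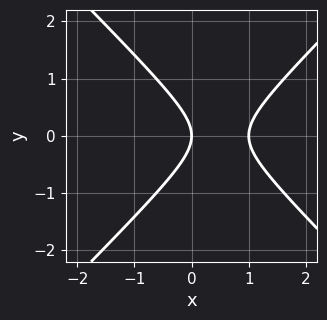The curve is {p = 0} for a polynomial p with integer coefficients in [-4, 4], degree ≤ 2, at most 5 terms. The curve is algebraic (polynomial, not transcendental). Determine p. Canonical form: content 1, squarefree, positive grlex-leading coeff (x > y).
x^2 - y^2 - x

1. The degree is 2 — no degree-1 curve has this shape.
2. Symmetries: the y ↦ −y reflection is a symmetry, so y appears only in even powers.
3. Observable constraints: it crosses the y-axis at the gridline y = 0; among the integer gridlines, it crosses the x-axis at x ∈ {0, 1}.
4. Together with the visible shape, these determine p as stated.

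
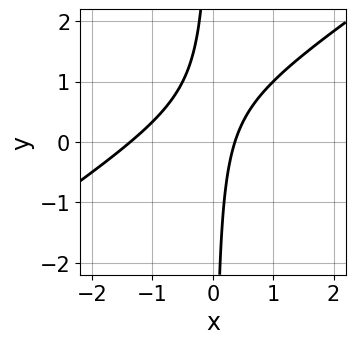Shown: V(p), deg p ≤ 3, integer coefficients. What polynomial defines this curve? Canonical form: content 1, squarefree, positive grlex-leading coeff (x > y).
(a) Degree: no degree-1 curve has this shape, so deg p = 2.
(b) Checking where it meets the axes: no y-intercept at any integer in the box.
(c) Putting this together gives p.

2*x^2 - 3*x*y + 2*x - 1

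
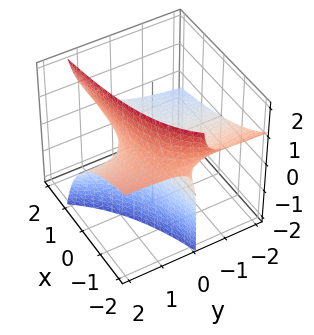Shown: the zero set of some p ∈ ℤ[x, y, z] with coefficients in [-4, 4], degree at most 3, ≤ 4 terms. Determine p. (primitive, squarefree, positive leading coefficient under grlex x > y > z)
Degree: a generic line meets the surface in up to 2 points, so deg p = 2.
Against the integer gridlines: it crosses the z-axis at the gridline z = 0; every point of the x-axis in the box is on the surface; every point of the y-axis in the box is on the surface.
Putting this together gives p.

x*y - x*z + 2*y*z - 2*z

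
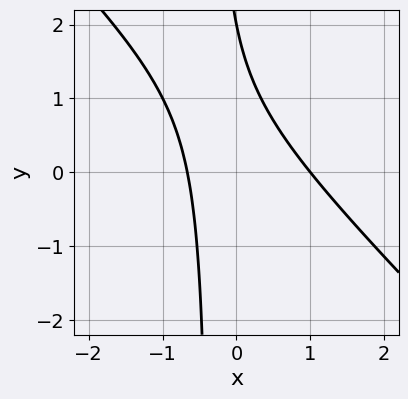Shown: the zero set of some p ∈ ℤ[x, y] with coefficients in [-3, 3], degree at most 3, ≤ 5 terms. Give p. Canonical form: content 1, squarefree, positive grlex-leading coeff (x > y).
The degree is 2 — a generic line meets the curve in up to 2 points.
Against the integer gridlines: it crosses the x-axis at the gridline x = 1; it meets the y-axis at y = 2 (among the integer gridlines).
Putting this together gives p.

3*x^2 + 3*x*y - x + y - 2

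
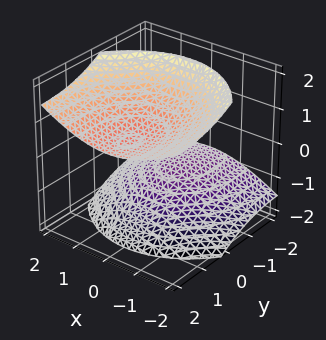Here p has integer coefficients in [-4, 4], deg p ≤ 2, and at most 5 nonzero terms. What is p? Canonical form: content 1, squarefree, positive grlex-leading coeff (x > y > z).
First, the picture has 2 separate pieces. They look like related sheets of one shape, so recover p as a whole.
Then, degree: no degree-1 surface has this shape, so deg p = 2.
Then, against the integer gridlines: the surface avoids every integer x-axis point in the box; no y-intercept at any integer in the box; among the integer gridlines, it crosses the z-axis at z ∈ {-1, 1}.
Finally, assembling these constraints gives the stated polynomial.

2*x^2 + y^2 - 3*y*z - 3*z^2 + 3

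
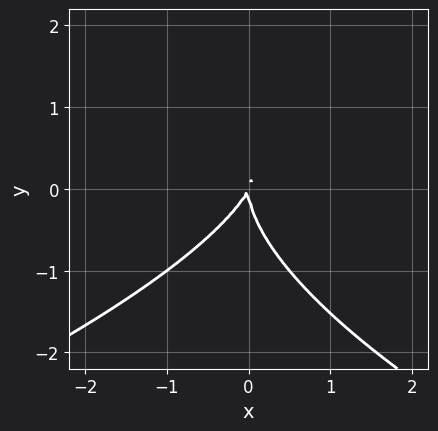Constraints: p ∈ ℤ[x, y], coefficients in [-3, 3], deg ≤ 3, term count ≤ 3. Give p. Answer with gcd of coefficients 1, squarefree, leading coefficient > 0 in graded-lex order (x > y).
(a) deg p = 3. A generic line meets the curve in up to 3 points.
(b) From the axis intercepts and sections: one x-axis crossing is at x = 0; it crosses the y-axis at the gridline y = 0.
(c) The integer polynomial consistent with all of this is the stated p.

y^3 + 2*x^2 - x*y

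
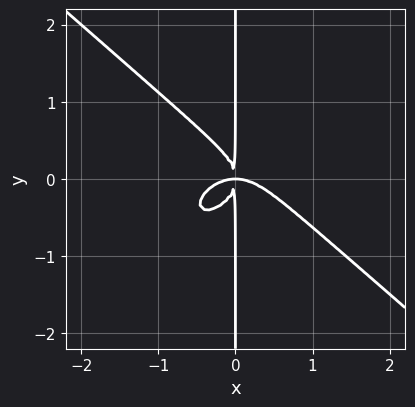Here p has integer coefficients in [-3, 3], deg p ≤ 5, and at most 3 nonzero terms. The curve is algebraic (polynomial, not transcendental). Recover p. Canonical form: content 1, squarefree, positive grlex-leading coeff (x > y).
2*x^4 + 3*x*y^3 + 2*x^2*y

(a) The degree is 4 — a generic line meets the curve in up to 4 points.
(b) Observable constraints: every point of the y-axis in the box is on the curve.
(c) Fitting integer coefficients to these (and the overall shape) gives p.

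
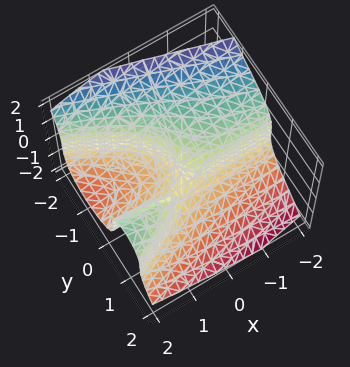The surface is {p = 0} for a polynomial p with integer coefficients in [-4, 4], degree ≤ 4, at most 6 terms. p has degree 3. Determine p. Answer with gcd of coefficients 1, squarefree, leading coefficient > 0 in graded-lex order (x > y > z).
2*y^3 + 2*z^3 - 3*x*y + x

(a) deg p = 3. The shape is more complex than any degree-2 surface.
(b) Checking where it meets the axes: it meets the y-axis at y = 0 (among the integer gridlines); it crosses the z-axis at the gridline z = 0; one x-axis crossing is at x = 0.
(c) Together with the visible shape, these determine p as stated.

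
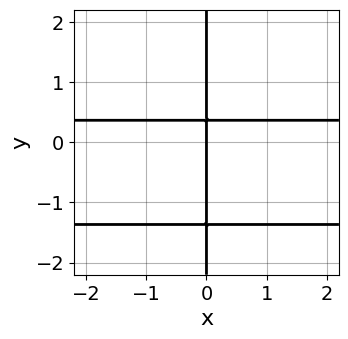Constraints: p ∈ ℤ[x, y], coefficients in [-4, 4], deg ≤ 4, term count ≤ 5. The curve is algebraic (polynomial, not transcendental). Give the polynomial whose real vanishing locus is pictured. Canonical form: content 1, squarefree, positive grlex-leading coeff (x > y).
(a) deg p = 3. No degree-2 curve has this shape.
(b) From the axis intercepts and sections: it crosses the x-axis at the gridline x = 0; the visible y-axis segment lies entirely on the curve.
(c) The integer polynomial consistent with all of this is the stated p.

2*x*y^2 + 2*x*y - x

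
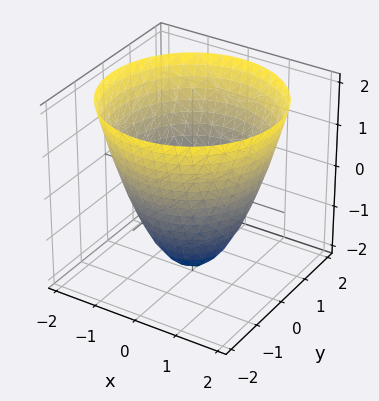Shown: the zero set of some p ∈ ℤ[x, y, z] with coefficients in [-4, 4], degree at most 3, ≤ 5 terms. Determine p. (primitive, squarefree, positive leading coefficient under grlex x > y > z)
deg p = 2. The shape is more complex than any degree-1 surface.
Symmetry: the z-axis is an axis of rotation, so x and y enter only as x² + y².
Against the integer gridlines: a circular section at z = -1 has radius exactly 1; one z-axis crossing is at z = -2.
Solving for integer coefficients yields p as stated.

x^2 + y^2 - z - 2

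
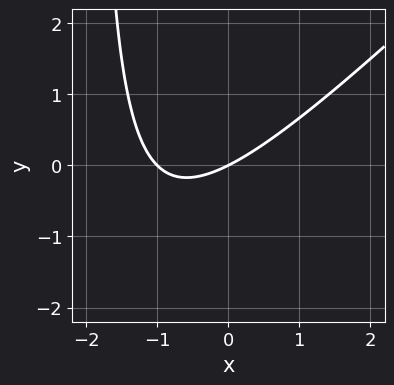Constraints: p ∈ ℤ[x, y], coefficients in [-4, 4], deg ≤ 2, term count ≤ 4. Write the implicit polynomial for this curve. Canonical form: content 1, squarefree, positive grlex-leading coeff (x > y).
x^2 - x*y + x - 2*y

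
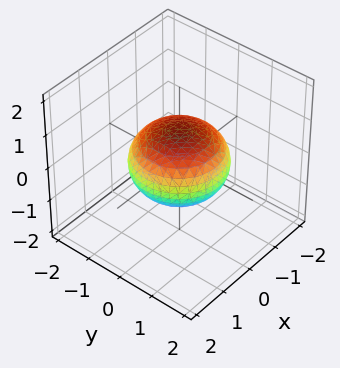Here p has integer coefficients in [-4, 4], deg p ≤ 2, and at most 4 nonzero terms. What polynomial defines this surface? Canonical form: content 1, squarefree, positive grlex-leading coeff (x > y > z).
2*x^2 + 2*y^2 + 3*z^2 - 3

Degree: a closed, bounded, convex surface; a quadric, so deg p = 2.
Symmetries: the z ↦ −z reflection is a symmetry, so z appears only in even powers; the surface is invariant under rotation about z: p = q(x² + y², z).
Against the integer gridlines: among the integer gridlines, it crosses the z-axis at z ∈ {-1, 1}; a circular section at z = 0 has radius between 1 and 2.
The integer polynomial consistent with all of this is the stated p.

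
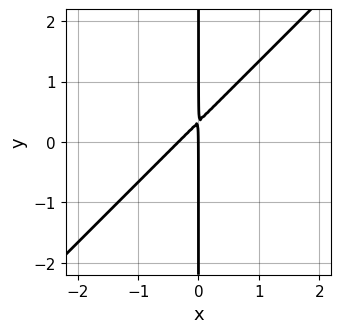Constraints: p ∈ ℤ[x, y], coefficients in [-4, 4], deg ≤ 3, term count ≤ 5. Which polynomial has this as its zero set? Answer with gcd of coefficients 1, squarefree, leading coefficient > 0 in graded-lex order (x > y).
3*x^2 - 3*x*y + x

(a) Degree: the shape is more complex than any degree-1 curve, so deg p = 2.
(b) Checking where it meets the axes: it crosses the x-axis at the gridline x = 0; the visible y-axis segment lies entirely on the curve.
(c) Matching integer coefficients to the picture gives p.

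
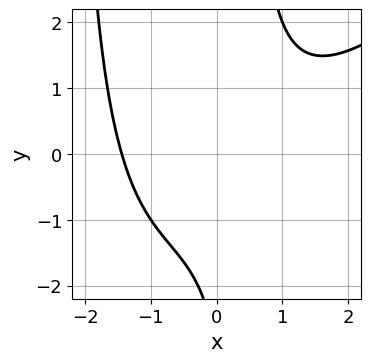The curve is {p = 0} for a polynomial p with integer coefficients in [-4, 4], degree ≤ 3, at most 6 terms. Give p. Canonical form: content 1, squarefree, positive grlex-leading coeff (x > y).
x^3 - x^2*y - 2*x*y + y + 3

First, deg p = 3.
Then, from the axis intercepts and sections: it misses every integer gridline on the y-axis.
Finally, the integer polynomial consistent with all of this is the stated p.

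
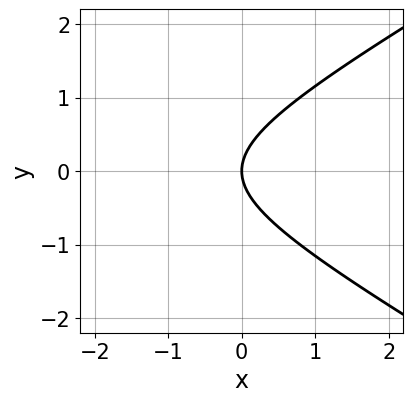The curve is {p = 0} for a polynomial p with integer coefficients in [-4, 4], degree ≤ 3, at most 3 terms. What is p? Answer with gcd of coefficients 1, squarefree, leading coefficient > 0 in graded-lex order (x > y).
x^2 - 3*y^2 + 3*x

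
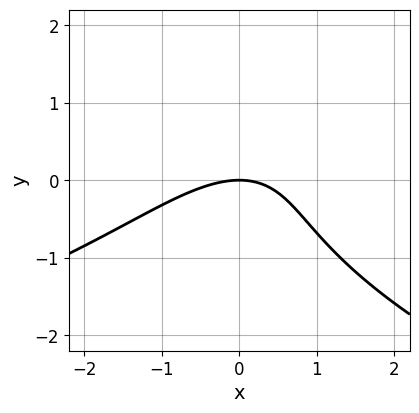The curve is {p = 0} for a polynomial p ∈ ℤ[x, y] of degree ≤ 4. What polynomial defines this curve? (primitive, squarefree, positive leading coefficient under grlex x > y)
y^3 + x^2 - x*y + 2*y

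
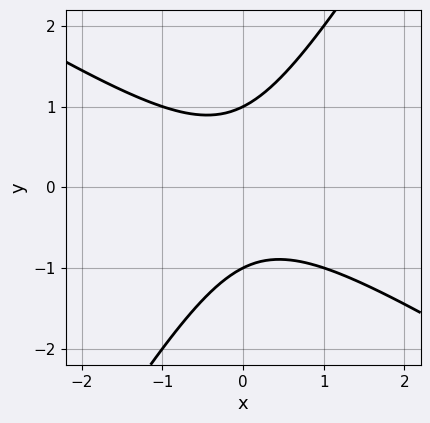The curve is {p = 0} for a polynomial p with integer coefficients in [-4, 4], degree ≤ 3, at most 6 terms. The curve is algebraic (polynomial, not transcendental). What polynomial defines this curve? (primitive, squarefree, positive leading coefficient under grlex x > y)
(a) Degree: the shape is more complex than any degree-1 curve, so deg p = 2.
(b) Reading off the gridlines: no x-intercept at any integer in the box; the y-axis gridline crossings are at y ∈ {-1, 1}.
(c) Assembling these constraints gives the stated polynomial.

x^2 + x*y - y^2 + 1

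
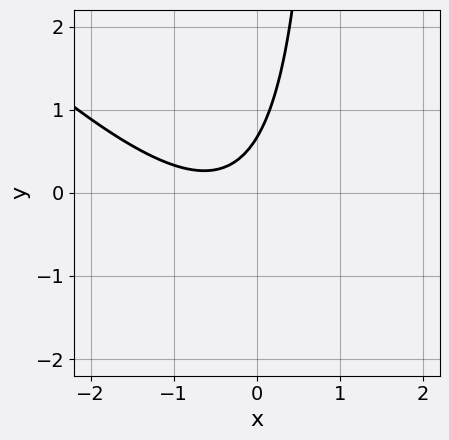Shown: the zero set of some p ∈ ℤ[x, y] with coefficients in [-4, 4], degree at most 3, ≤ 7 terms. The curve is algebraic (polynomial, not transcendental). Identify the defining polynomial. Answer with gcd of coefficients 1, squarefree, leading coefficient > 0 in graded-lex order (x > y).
3*x^2 + 3*x*y + 3*x - 3*y + 2

First, deg p = 2. A generic line meets the curve in up to 2 points.
Next, reading off the gridlines: no x-intercept at any integer in the box.
Finally, matching integer coefficients to the picture gives p.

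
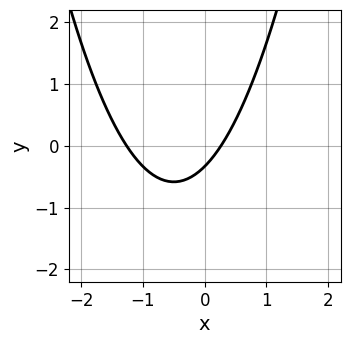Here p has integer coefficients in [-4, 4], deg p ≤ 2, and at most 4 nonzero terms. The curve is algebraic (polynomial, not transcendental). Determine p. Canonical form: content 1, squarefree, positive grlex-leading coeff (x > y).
3*x^2 + 3*x - 3*y - 1

Degree: no degree-1 curve has this shape, so deg p = 2.
Putting this together gives p.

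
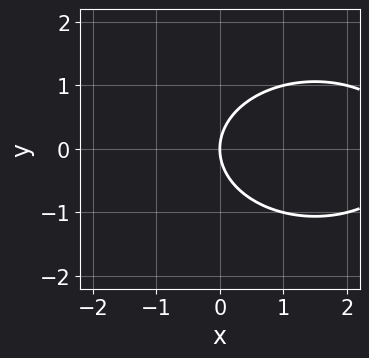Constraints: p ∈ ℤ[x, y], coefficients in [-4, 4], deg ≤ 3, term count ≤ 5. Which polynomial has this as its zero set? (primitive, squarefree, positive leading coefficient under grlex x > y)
x^2 + 2*y^2 - 3*x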